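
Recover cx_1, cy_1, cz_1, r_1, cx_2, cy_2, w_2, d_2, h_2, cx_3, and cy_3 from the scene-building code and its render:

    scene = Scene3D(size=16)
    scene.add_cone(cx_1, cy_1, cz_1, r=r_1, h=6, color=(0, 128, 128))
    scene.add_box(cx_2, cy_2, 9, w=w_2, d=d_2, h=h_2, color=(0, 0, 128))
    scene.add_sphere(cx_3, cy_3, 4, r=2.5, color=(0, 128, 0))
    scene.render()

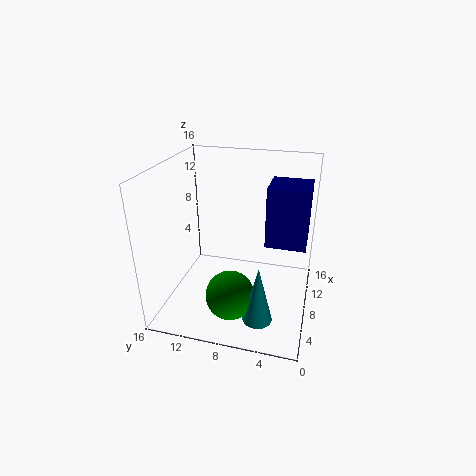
cx_1 = 2.5
cy_1 = 4.5
cz_1 = 2
r_1 = 1.5
cx_2 = 5
cy_2 = 0.5
w_2 = 4
d_2 = 4
h_2 = 6
cx_3 = 3
cy_3 = 7.5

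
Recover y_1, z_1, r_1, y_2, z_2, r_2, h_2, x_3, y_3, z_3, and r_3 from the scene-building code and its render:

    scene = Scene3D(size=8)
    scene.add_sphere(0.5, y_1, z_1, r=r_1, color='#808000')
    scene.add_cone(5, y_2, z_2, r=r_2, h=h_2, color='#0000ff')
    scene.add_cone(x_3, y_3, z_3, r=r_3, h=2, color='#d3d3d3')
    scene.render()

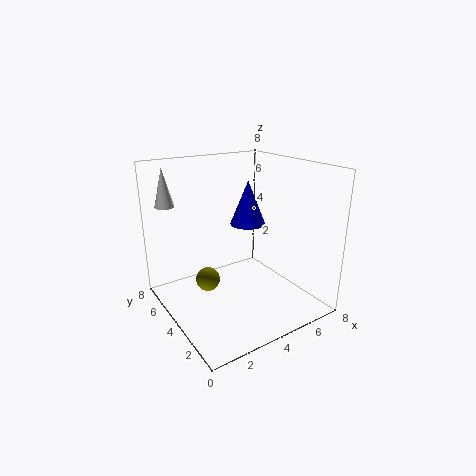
y_1 = 1, z_1 = 4, r_1 = 0.5, y_2 = 4.5, z_2 = 4.5, r_2 = 1, h_2 = 2.5, x_3 = 0.5, y_3 = 5.5, z_3 = 6, r_3 = 0.5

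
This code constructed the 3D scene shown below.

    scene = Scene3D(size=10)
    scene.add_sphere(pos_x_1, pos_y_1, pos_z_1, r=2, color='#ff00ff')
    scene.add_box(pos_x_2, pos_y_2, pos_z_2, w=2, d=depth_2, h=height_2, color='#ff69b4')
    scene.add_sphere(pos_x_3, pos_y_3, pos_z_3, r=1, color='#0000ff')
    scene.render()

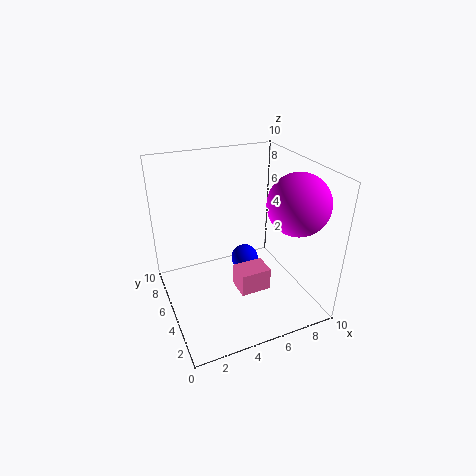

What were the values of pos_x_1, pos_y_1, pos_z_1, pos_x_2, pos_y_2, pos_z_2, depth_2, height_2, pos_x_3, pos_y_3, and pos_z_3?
pos_x_1 = 8
pos_y_1 = 2.5
pos_z_1 = 8
pos_x_2 = 4
pos_y_2 = 2
pos_z_2 = 2.5
depth_2 = 1.5
height_2 = 1.5
pos_x_3 = 6
pos_y_3 = 6
pos_z_3 = 2.5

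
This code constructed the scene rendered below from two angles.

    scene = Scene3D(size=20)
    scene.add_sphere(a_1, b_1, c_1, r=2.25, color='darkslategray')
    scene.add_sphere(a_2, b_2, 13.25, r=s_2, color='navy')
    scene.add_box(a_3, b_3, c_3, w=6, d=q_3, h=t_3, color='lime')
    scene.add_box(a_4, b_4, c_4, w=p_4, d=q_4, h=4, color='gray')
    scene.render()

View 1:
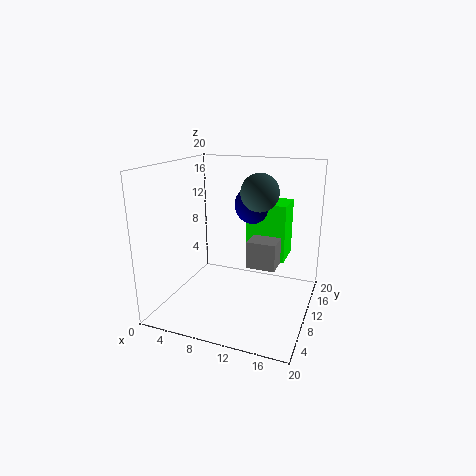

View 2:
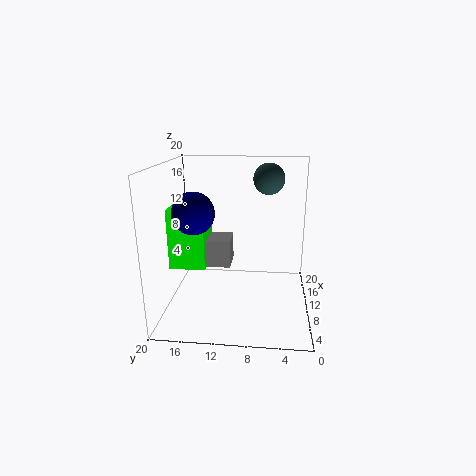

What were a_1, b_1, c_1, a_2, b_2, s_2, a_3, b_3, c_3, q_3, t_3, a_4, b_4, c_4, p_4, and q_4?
a_1 = 14.25; b_1 = 6; c_1 = 17.5; a_2 = 10.25; b_2 = 16.25; s_2 = 3; a_3 = 9.5; b_3 = 14.75; c_3 = 5; q_3 = 5.25; t_3 = 8.75; a_4 = 10.75; b_4 = 11.25; c_4 = 5; p_4 = 4.25; q_4 = 5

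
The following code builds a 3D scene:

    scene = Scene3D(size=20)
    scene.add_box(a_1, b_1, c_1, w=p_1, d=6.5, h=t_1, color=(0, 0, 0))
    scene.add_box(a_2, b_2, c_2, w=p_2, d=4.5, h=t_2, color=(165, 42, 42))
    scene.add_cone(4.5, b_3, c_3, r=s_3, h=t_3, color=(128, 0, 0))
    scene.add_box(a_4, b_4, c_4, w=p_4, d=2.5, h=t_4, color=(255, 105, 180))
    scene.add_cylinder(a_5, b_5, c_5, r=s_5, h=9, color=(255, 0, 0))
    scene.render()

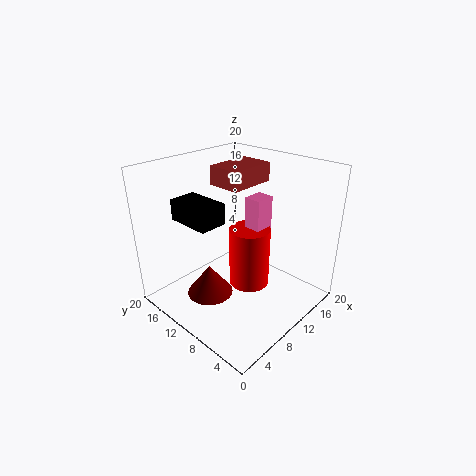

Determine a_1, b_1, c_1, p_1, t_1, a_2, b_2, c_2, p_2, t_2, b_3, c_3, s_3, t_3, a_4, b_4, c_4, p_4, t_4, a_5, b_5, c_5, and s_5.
a_1 = 5, b_1 = 11.5, c_1 = 12, p_1 = 4, t_1 = 3, a_2 = 8, b_2 = 8.5, c_2 = 17.5, p_2 = 6.5, t_2 = 2.5, b_3 = 10, c_3 = 4, s_3 = 3, t_3 = 4, a_4 = 12.5, b_4 = 8.5, c_4 = 6, p_4 = 3, t_4 = 9, a_5 = 12.5, b_5 = 10, c_5 = 1.5, s_5 = 3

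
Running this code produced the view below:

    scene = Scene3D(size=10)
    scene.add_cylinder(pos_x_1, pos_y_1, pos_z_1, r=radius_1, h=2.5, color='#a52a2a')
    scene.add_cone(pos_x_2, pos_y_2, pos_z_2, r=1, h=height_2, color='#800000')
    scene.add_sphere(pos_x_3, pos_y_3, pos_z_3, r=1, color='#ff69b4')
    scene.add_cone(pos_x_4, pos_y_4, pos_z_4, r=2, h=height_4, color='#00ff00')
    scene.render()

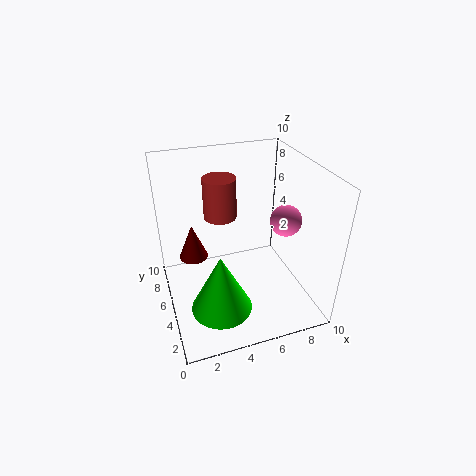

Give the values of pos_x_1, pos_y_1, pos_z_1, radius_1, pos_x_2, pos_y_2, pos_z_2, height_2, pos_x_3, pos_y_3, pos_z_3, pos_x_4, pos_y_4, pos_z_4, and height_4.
pos_x_1 = 3.5, pos_y_1 = 4, pos_z_1 = 7.5, radius_1 = 1, pos_x_2 = 2, pos_y_2 = 6, pos_z_2 = 3.5, height_2 = 2.5, pos_x_3 = 7.5, pos_y_3 = 3, pos_z_3 = 7, pos_x_4 = 3, pos_y_4 = 2.5, pos_z_4 = 1.5, height_4 = 4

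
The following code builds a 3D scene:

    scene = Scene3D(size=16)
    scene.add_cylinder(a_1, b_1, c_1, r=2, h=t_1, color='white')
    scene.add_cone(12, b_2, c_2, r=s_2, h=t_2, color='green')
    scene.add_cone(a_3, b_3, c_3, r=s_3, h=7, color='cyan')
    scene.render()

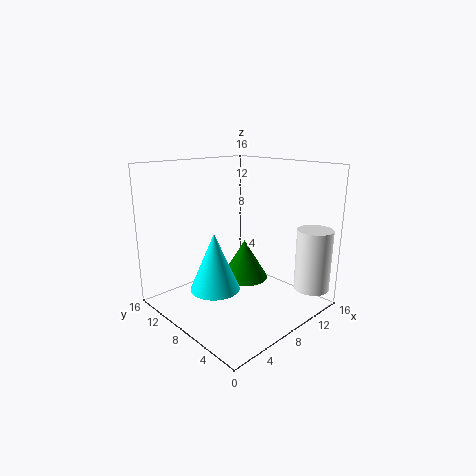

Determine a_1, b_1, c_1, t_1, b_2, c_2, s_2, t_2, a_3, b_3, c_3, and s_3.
a_1 = 14, b_1 = 2, c_1 = 2, t_1 = 7, b_2 = 11, c_2 = 1, s_2 = 3, t_2 = 5, a_3 = 7, b_3 = 11, c_3 = 1, s_3 = 3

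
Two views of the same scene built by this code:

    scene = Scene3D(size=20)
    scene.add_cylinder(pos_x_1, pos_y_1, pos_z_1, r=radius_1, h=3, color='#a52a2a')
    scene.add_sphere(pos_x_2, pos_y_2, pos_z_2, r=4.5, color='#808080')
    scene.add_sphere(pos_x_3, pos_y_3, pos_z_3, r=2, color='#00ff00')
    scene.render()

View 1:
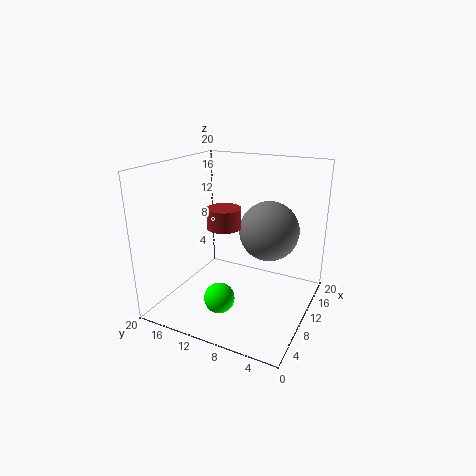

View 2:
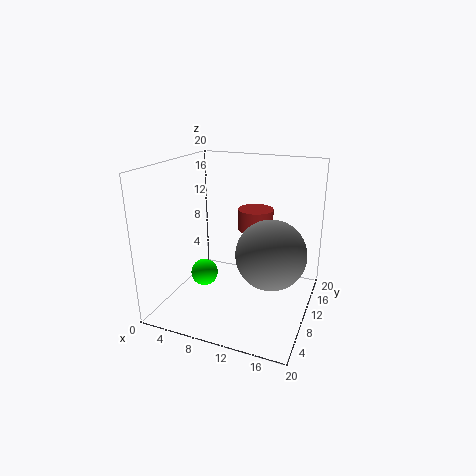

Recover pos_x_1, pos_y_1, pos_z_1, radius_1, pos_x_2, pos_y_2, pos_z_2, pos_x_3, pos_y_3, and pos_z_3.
pos_x_1 = 11.5
pos_y_1 = 13
pos_z_1 = 10.5
radius_1 = 2.5
pos_x_2 = 15.5
pos_y_2 = 7.5
pos_z_2 = 9.5
pos_x_3 = 4.5
pos_y_3 = 10
pos_z_3 = 3.5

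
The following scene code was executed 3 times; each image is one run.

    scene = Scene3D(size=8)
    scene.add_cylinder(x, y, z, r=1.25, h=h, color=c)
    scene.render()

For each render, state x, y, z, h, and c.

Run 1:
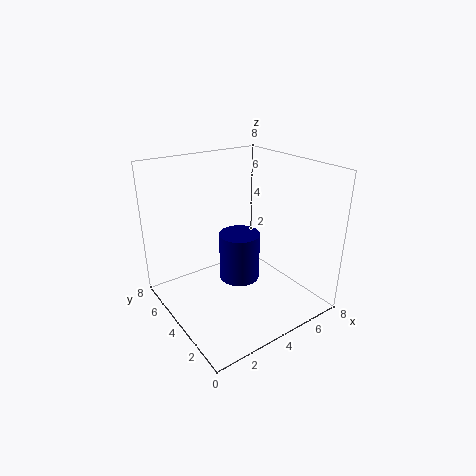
x = 5; y = 5.25; z = 0.5; h = 3; c = 'navy'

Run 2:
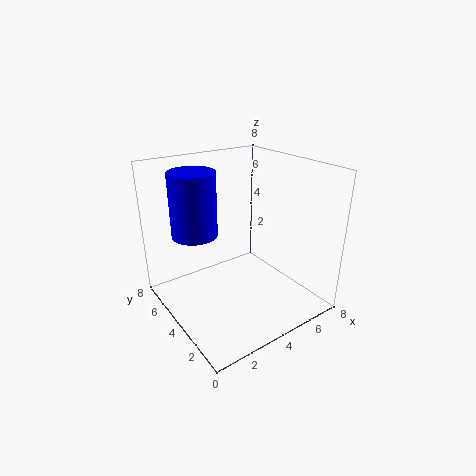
x = 2; y = 5.25; z = 4.25; h = 3.5; c = 'blue'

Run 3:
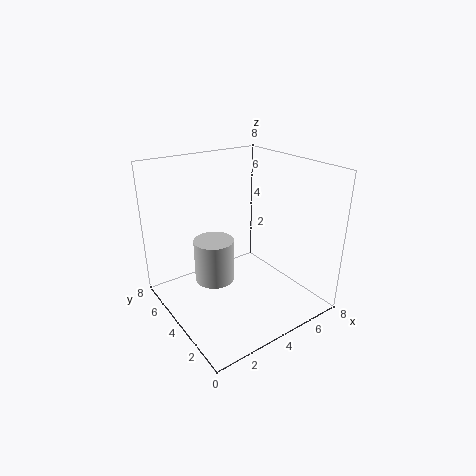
x = 3.75; y = 6.25; z = 0.25; h = 2.75; c = 'lightgray'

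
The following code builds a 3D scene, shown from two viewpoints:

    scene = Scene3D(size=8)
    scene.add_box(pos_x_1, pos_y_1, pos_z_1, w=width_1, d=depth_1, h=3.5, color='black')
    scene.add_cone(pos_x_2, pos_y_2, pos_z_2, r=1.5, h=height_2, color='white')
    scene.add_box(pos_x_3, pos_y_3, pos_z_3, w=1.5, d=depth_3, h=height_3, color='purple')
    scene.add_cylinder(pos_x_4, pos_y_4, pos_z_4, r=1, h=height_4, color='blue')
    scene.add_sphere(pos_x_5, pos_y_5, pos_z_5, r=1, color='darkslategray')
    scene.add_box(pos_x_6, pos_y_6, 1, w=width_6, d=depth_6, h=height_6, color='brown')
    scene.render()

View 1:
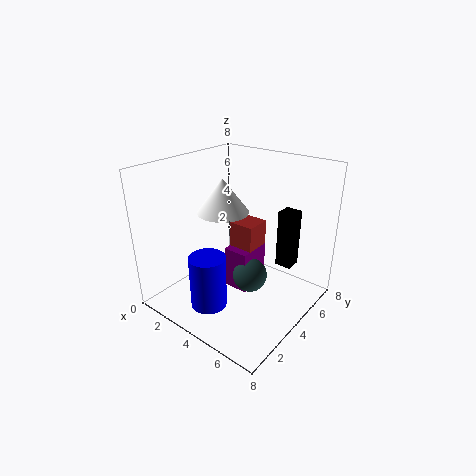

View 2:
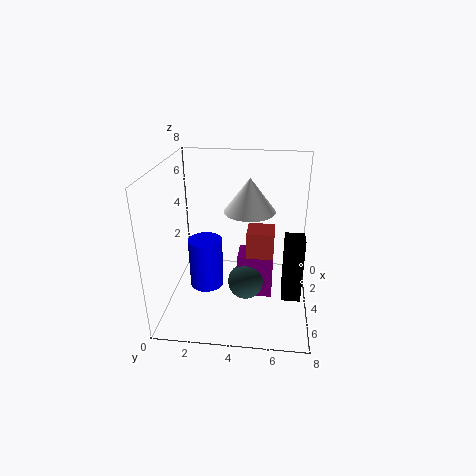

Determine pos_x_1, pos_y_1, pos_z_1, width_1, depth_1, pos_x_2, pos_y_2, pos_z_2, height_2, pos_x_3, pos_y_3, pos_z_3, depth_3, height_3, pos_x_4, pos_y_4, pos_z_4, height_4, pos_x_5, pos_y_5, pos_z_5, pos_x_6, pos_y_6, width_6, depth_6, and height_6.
pos_x_1 = 5, pos_y_1 = 6.5, pos_z_1 = 1.5, width_1 = 1, depth_1 = 1, pos_x_2 = 2.5, pos_y_2 = 4.5, pos_z_2 = 5, height_2 = 2, pos_x_3 = 3, pos_y_3 = 4, pos_z_3 = 0.5, depth_3 = 2, height_3 = 2.5, pos_x_4 = 3.5, pos_y_4 = 2, pos_z_4 = 0.5, height_4 = 3, pos_x_5 = 4.5, pos_y_5 = 4.5, pos_z_5 = 1.5, pos_x_6 = 3, pos_y_6 = 4.5, width_6 = 1.5, depth_6 = 1.5, height_6 = 3.5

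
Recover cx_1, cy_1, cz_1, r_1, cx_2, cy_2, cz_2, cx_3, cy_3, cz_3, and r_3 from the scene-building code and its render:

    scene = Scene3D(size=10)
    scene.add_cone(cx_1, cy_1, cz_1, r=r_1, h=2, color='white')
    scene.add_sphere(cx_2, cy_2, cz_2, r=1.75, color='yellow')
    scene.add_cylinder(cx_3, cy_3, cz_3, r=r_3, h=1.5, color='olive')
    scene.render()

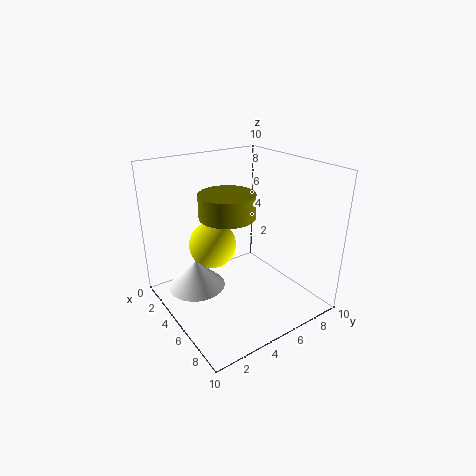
cx_1 = 3.75
cy_1 = 2.25
cz_1 = 1.5
r_1 = 2
cx_2 = 2.75
cy_2 = 4.25
cz_2 = 3.75
cx_3 = 6
cy_3 = 3.5
cz_3 = 7.25
r_3 = 1.75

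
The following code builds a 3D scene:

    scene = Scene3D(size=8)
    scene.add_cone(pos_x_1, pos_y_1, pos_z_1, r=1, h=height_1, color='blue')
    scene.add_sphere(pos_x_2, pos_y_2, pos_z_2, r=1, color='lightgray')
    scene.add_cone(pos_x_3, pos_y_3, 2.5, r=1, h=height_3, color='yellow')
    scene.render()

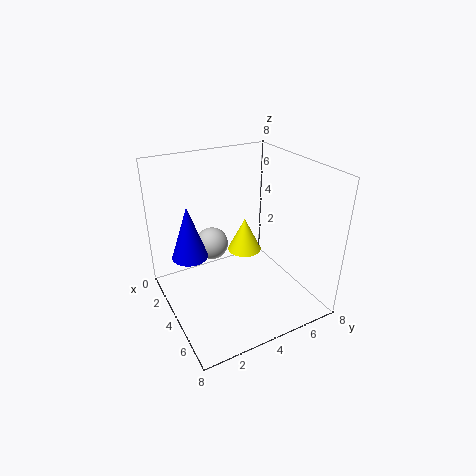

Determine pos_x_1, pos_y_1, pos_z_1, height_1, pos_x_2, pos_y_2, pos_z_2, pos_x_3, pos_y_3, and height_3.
pos_x_1 = 3, pos_y_1 = 1.5, pos_z_1 = 3, height_1 = 3, pos_x_2 = 1.5, pos_y_2 = 3.5, pos_z_2 = 2.5, pos_x_3 = 3, pos_y_3 = 5, height_3 = 2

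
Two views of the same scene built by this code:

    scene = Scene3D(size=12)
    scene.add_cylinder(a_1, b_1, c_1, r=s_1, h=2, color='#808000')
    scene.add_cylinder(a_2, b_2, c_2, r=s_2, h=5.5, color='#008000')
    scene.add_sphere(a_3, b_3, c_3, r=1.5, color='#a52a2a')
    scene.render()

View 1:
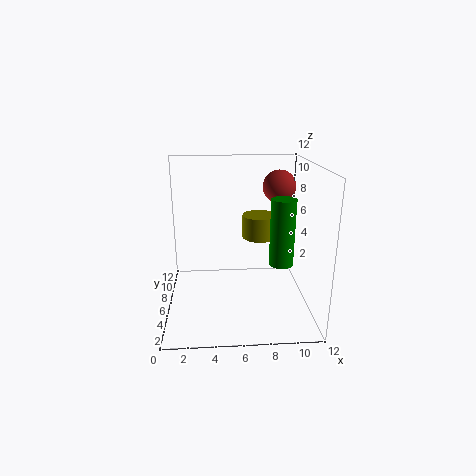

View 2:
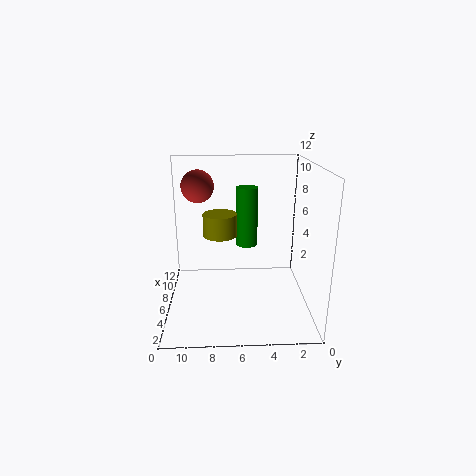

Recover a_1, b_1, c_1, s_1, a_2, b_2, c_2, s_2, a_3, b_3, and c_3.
a_1 = 8; b_1 = 7.5; c_1 = 5.5; s_1 = 1.5; a_2 = 9.5; b_2 = 5; c_2 = 4; s_2 = 1; a_3 = 10; b_3 = 9.5; c_3 = 9.5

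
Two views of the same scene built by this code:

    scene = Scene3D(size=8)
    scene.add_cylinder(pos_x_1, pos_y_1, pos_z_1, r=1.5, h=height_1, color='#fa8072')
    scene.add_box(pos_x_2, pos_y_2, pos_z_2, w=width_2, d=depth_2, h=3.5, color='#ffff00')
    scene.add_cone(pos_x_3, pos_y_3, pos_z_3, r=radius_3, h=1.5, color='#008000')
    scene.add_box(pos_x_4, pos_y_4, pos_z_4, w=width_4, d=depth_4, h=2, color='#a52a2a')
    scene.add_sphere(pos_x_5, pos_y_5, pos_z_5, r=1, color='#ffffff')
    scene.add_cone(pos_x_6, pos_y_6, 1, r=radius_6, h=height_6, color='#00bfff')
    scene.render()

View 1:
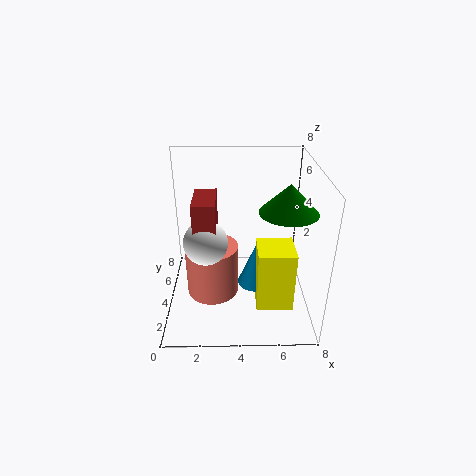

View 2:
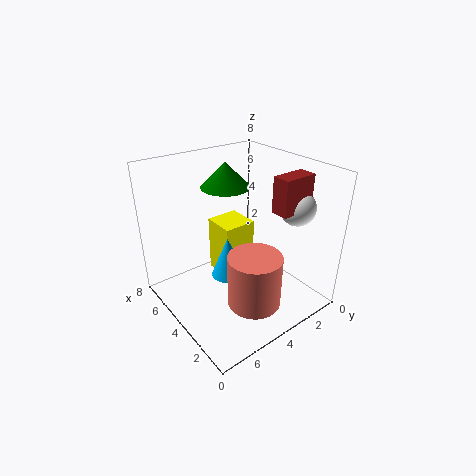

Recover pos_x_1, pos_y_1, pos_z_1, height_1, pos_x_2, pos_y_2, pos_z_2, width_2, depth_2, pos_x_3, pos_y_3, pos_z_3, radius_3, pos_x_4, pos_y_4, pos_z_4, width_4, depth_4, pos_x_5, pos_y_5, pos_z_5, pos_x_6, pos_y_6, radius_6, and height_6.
pos_x_1 = 2.5
pos_y_1 = 4
pos_z_1 = 0.5
height_1 = 3
pos_x_2 = 5
pos_y_2 = 2
pos_z_2 = 0.5
width_2 = 2
depth_2 = 2
pos_x_3 = 6.5
pos_y_3 = 3
pos_z_3 = 6
radius_3 = 1.5
pos_x_4 = 2
pos_y_4 = 0.5
pos_z_4 = 5.5
width_4 = 1
depth_4 = 2
pos_x_5 = 2.5
pos_y_5 = 1
pos_z_5 = 5.5
pos_x_6 = 5
pos_y_6 = 4
radius_6 = 1
height_6 = 2.5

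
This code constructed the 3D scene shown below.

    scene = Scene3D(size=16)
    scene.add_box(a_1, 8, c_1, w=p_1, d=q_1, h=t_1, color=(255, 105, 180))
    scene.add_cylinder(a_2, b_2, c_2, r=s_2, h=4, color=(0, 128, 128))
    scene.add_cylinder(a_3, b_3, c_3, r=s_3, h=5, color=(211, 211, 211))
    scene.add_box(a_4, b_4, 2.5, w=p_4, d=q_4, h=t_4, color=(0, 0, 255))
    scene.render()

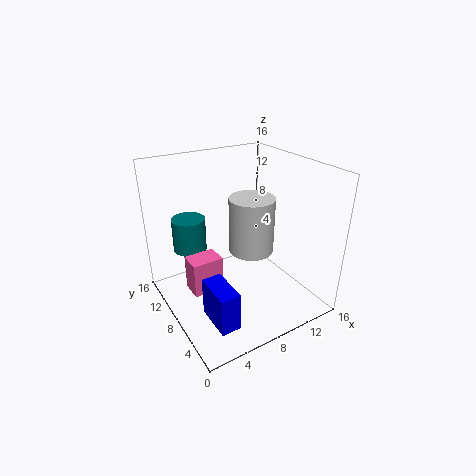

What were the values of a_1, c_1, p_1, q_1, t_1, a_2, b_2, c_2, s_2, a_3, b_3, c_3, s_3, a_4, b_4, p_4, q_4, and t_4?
a_1 = 2.5; c_1 = 2; p_1 = 3.5; q_1 = 2.5; t_1 = 4; a_2 = 4.5; b_2 = 13.5; c_2 = 5; s_2 = 2; a_3 = 6; b_3 = 2.5; c_3 = 10; s_3 = 2; a_4 = 2; b_4 = 1; p_4 = 2; q_4 = 4; t_4 = 4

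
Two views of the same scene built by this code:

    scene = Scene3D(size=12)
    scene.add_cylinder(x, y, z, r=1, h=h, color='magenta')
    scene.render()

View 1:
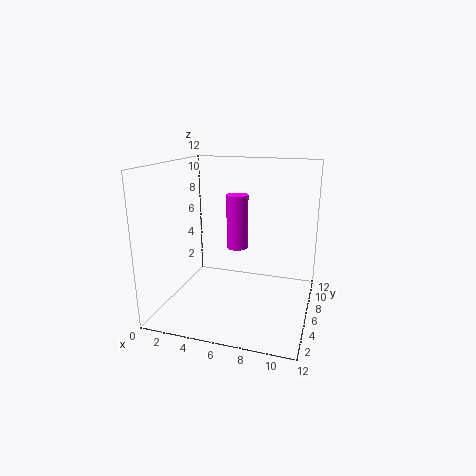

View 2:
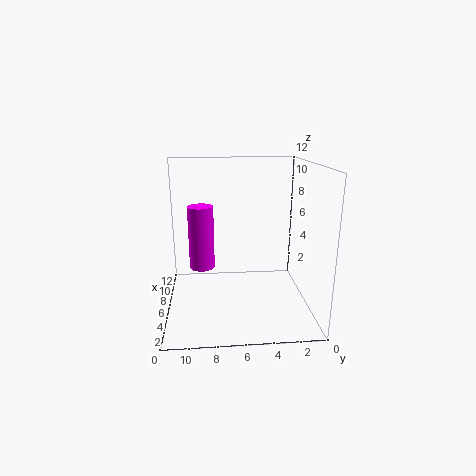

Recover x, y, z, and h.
x = 5; y = 9; z = 4; h = 5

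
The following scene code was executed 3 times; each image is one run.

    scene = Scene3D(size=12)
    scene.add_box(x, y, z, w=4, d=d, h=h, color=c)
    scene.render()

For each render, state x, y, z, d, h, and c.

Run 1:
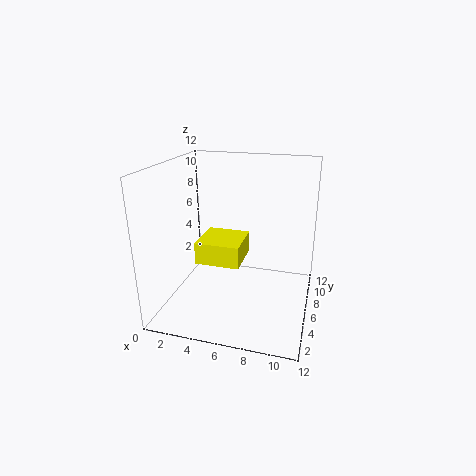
x = 2; y = 6; z = 3; d = 4; h = 2; c = 'yellow'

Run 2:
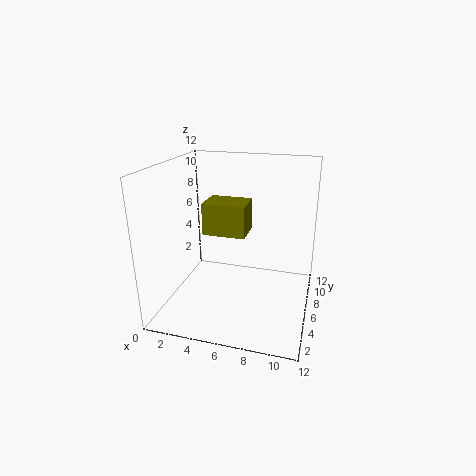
x = 2; y = 8; z = 5; d = 3; h = 3; c = 'olive'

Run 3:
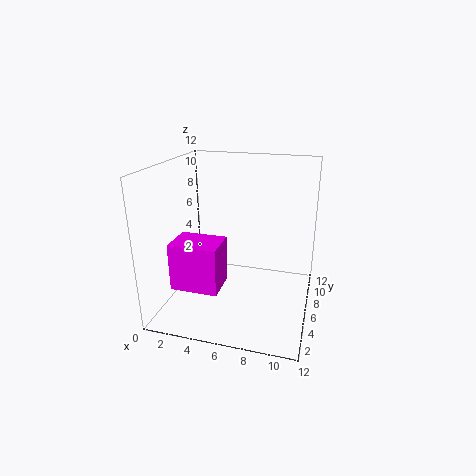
x = 1; y = 3; z = 2; d = 3; h = 4; c = 'magenta'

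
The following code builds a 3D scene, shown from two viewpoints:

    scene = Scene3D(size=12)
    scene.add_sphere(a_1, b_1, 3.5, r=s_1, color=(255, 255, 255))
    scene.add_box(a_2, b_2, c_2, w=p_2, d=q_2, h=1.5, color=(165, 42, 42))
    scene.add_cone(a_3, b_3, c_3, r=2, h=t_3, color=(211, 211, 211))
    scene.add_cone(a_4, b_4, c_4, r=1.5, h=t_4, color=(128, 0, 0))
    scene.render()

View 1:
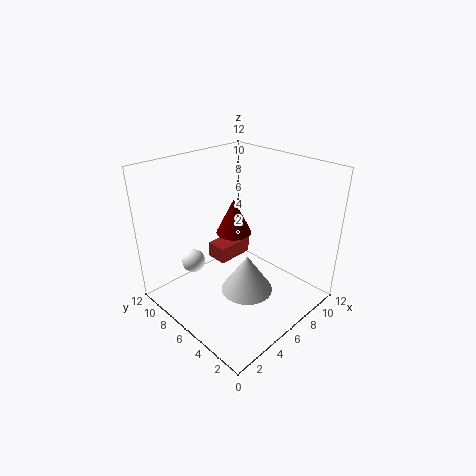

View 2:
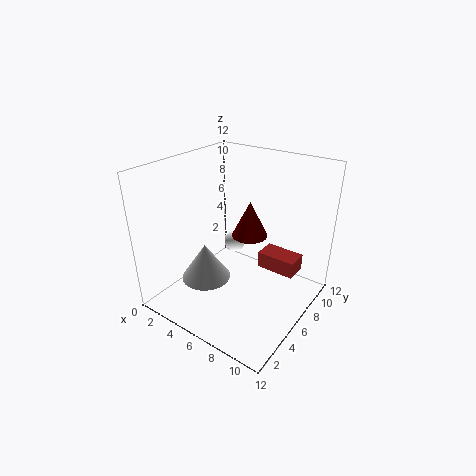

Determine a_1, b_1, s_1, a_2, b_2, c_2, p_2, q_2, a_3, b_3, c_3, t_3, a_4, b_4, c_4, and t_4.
a_1 = 3.5, b_1 = 9, s_1 = 1, a_2 = 6.5, b_2 = 8.5, c_2 = 2, p_2 = 3.5, q_2 = 2, a_3 = 4.5, b_3 = 3.5, c_3 = 3, t_3 = 3, a_4 = 6.5, b_4 = 7, c_4 = 6, t_4 = 3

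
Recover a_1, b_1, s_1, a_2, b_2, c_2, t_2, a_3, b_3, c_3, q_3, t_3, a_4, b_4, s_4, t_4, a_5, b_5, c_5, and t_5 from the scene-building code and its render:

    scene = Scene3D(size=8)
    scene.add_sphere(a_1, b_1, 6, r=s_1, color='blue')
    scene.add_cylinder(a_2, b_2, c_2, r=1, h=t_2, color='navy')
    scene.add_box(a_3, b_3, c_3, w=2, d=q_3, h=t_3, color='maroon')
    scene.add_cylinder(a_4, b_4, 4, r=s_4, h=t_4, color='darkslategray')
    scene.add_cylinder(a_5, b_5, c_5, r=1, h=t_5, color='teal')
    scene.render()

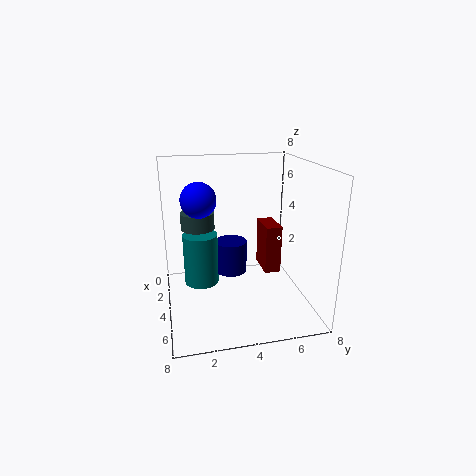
a_1 = 3
b_1 = 2
s_1 = 1
a_2 = 2
b_2 = 4
c_2 = 1
t_2 = 2
a_3 = 1
b_3 = 6
c_3 = 1
q_3 = 1
t_3 = 3
a_4 = 2
b_4 = 2
s_4 = 1
t_4 = 1
a_5 = 3
b_5 = 2
c_5 = 1
t_5 = 3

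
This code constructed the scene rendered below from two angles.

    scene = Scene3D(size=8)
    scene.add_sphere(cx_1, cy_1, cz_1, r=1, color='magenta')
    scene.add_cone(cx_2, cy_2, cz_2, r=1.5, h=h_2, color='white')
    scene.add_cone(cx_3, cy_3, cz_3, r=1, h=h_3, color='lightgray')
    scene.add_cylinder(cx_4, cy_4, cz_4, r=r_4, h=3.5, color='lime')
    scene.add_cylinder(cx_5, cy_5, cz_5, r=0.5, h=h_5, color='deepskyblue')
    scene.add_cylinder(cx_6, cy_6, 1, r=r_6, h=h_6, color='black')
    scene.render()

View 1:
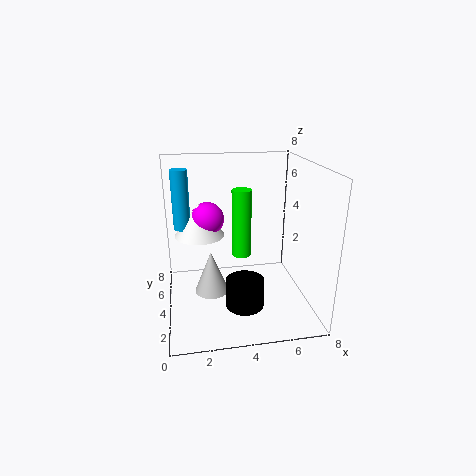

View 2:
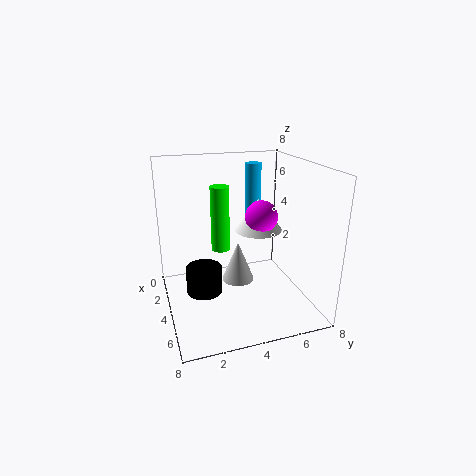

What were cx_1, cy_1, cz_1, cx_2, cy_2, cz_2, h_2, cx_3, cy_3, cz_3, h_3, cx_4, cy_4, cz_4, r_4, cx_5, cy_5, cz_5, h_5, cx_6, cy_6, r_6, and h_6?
cx_1 = 2.5, cy_1 = 6, cz_1 = 4.5, cx_2 = 2, cy_2 = 6, cz_2 = 3.5, h_2 = 2, cx_3 = 2.5, cy_3 = 4.5, cz_3 = 0.5, h_3 = 2.5, cx_4 = 4, cy_4 = 3, cz_4 = 3.5, r_4 = 0.5, cx_5 = 1, cy_5 = 6, cz_5 = 4, h_5 = 3.5, cx_6 = 4, cy_6 = 2, r_6 = 1, h_6 = 1.5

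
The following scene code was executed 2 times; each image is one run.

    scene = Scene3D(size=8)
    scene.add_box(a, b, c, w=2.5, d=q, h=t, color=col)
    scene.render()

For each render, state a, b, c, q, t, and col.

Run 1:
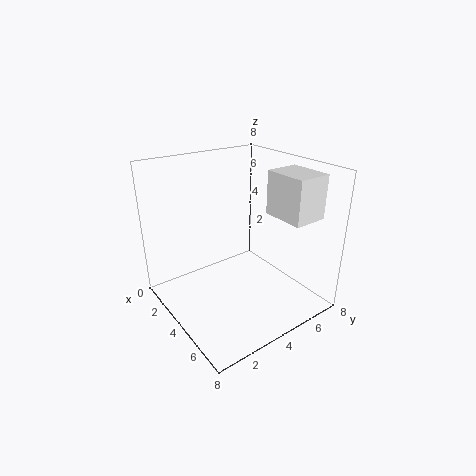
a = 4, b = 6, c = 5, q = 2, t = 2.5, col = 'white'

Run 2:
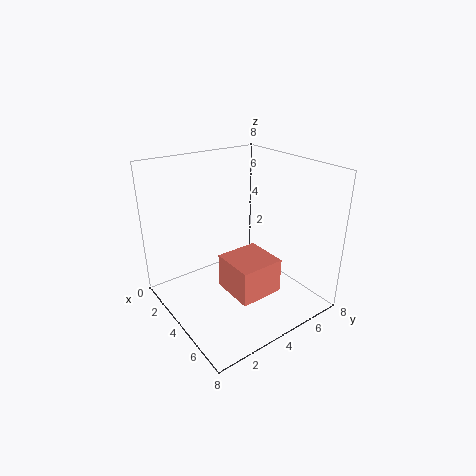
a = 3.5, b = 3, c = 1, q = 2.5, t = 2, col = 'salmon'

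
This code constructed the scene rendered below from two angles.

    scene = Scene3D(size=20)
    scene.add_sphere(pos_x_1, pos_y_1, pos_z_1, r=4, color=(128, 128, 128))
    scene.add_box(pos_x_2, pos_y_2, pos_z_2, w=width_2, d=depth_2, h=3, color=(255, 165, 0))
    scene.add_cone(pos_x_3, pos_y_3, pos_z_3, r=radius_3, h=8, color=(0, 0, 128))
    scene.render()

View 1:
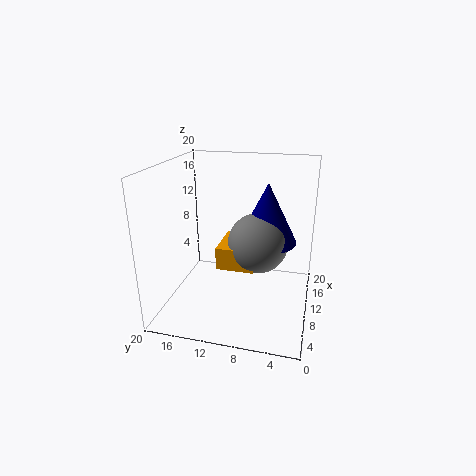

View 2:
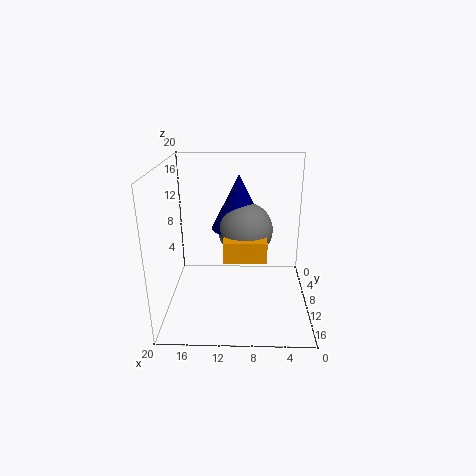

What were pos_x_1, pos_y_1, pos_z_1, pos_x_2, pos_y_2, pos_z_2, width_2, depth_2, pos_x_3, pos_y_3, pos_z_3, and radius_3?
pos_x_1 = 9; pos_y_1 = 7; pos_z_1 = 10; pos_x_2 = 6; pos_y_2 = 7; pos_z_2 = 7; width_2 = 6; depth_2 = 5; pos_x_3 = 10; pos_y_3 = 6; pos_z_3 = 10; radius_3 = 4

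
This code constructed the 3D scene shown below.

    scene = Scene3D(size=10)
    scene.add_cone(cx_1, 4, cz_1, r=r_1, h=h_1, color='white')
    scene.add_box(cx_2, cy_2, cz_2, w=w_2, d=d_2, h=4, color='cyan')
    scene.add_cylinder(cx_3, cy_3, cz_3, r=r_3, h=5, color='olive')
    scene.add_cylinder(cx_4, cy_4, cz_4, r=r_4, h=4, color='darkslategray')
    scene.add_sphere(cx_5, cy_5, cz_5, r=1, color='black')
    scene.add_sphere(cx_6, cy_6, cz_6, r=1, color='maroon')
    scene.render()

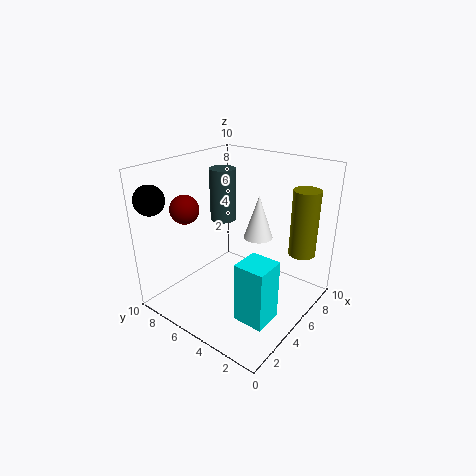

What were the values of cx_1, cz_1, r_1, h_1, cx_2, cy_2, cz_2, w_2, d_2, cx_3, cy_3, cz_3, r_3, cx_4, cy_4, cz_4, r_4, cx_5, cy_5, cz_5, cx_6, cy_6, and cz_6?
cx_1 = 6; cz_1 = 5; r_1 = 1; h_1 = 3; cx_2 = 2; cy_2 = 1; cz_2 = 1; w_2 = 2; d_2 = 2; cx_3 = 9; cy_3 = 2; cz_3 = 3; r_3 = 1; cx_4 = 7; cy_4 = 8; cz_4 = 5; r_4 = 1; cx_5 = 1; cy_5 = 9; cz_5 = 8; cx_6 = 3; cy_6 = 8; cz_6 = 7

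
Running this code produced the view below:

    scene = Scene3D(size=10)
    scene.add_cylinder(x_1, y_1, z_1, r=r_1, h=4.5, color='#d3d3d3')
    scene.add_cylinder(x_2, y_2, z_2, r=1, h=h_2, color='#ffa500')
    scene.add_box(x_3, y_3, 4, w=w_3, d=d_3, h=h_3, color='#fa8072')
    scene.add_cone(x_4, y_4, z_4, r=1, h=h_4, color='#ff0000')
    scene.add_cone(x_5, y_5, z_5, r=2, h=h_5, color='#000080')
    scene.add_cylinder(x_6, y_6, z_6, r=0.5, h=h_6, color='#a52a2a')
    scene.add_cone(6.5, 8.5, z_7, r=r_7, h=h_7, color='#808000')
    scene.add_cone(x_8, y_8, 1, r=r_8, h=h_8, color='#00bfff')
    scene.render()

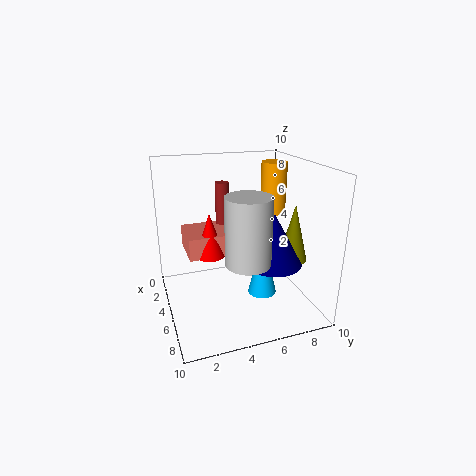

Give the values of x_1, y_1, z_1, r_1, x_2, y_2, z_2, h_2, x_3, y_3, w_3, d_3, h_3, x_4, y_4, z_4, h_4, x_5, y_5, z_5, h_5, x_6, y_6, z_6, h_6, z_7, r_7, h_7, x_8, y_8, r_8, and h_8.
x_1 = 7, y_1 = 5, z_1 = 4, r_1 = 1.5, x_2 = 2, y_2 = 9, z_2 = 5.5, h_2 = 4, x_3 = 2.5, y_3 = 1.5, w_3 = 3, d_3 = 3, h_3 = 1.5, x_4 = 5, y_4 = 3, z_4 = 4, h_4 = 3, x_5 = 6.5, y_5 = 7, z_5 = 3.5, h_5 = 3.5, x_6 = 3, y_6 = 4.5, z_6 = 4.5, h_6 = 4, z_7 = 3.5, r_7 = 1, h_7 = 4, x_8 = 6, y_8 = 6.5, r_8 = 1, h_8 = 4.5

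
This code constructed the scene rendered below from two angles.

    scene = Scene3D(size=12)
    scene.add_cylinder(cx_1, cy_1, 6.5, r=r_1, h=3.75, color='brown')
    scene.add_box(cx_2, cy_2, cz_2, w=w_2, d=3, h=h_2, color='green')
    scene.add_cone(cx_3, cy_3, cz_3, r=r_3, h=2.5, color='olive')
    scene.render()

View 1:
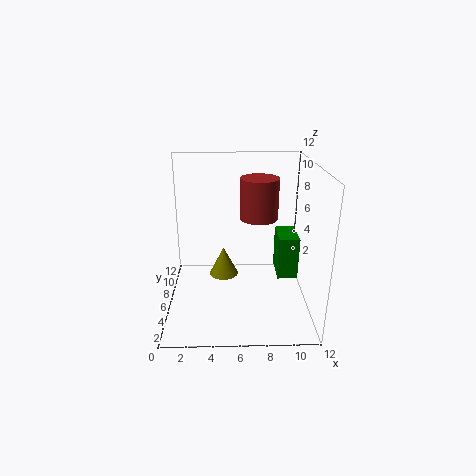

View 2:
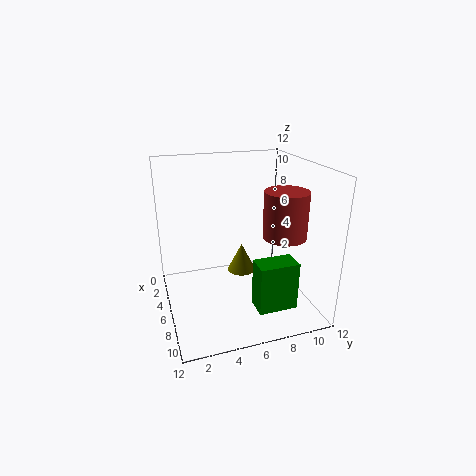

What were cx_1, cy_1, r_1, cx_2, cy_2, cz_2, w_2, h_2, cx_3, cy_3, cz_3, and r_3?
cx_1 = 8; cy_1 = 9.25; r_1 = 1.75; cx_2 = 9.5; cy_2 = 6; cz_2 = 2; w_2 = 1.75; h_2 = 3.75; cx_3 = 4.75; cy_3 = 6.75; cz_3 = 2.25; r_3 = 1.25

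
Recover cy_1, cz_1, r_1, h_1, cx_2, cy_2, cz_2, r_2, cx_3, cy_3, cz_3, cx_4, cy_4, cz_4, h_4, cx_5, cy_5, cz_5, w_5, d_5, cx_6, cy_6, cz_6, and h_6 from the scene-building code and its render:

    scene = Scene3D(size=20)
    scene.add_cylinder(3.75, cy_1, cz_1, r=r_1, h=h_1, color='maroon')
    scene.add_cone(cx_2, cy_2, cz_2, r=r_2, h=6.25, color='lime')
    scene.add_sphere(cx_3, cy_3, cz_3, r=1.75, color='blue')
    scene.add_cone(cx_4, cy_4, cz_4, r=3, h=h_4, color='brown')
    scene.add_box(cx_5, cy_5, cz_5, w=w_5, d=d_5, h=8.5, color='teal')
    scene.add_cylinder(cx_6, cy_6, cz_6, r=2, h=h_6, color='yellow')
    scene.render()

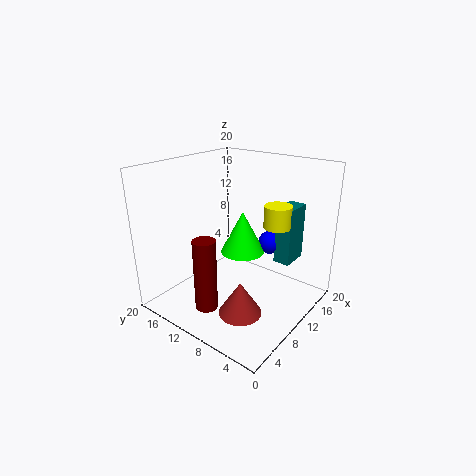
cy_1 = 10.5; cz_1 = 2; r_1 = 1.5; h_1 = 9.75; cx_2 = 12.75; cy_2 = 11.25; cz_2 = 6.5; r_2 = 3.25; cx_3 = 16; cy_3 = 8.5; cz_3 = 7.5; cx_4 = 7.25; cy_4 = 7.5; cz_4 = 0.25; h_4 = 4.75; cx_5 = 15.25; cy_5 = 4.75; cz_5 = 5; w_5 = 4.25; d_5 = 2.5; cx_6 = 15; cy_6 = 6.75; cz_6 = 10.75; h_6 = 3.25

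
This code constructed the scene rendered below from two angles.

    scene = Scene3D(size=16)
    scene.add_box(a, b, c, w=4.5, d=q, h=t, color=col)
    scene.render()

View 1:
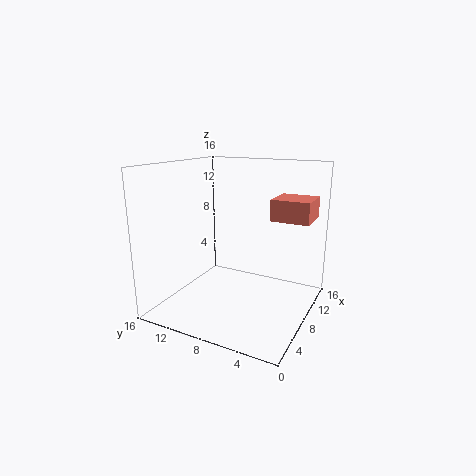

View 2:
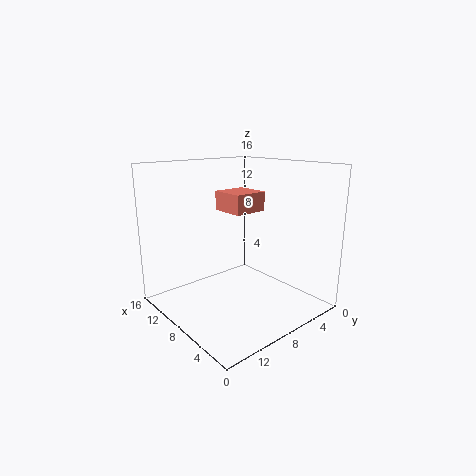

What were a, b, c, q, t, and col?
a = 11, b = 1, c = 9.5, q = 4.5, t = 2.5, col = 'salmon'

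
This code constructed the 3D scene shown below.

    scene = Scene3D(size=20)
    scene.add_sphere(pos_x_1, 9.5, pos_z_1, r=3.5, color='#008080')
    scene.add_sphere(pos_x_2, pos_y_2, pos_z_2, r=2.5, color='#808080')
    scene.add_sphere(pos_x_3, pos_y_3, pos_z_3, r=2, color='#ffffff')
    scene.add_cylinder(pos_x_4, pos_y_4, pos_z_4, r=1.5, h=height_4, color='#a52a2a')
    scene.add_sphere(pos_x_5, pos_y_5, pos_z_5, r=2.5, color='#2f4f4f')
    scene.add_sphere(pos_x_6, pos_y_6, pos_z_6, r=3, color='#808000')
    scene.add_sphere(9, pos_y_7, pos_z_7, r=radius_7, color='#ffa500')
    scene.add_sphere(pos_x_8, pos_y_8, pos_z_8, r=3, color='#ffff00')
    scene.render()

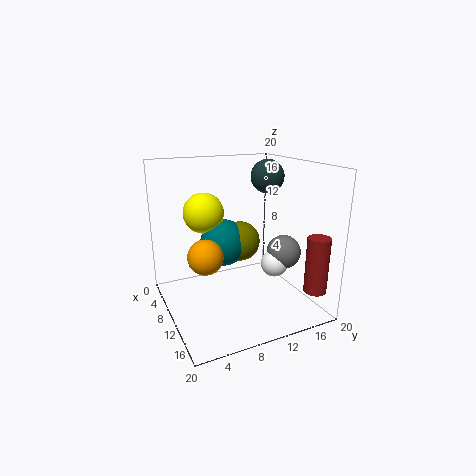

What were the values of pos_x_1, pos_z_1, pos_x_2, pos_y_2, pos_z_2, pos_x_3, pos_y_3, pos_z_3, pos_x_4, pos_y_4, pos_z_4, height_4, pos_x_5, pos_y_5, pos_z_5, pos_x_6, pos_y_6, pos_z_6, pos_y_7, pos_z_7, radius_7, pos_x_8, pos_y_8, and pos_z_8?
pos_x_1 = 6, pos_z_1 = 8, pos_x_2 = 11, pos_y_2 = 17, pos_z_2 = 7, pos_x_3 = 11, pos_y_3 = 15.5, pos_z_3 = 5.5, pos_x_4 = 18, pos_y_4 = 17.5, pos_z_4 = 4, height_4 = 7.5, pos_x_5 = 6.5, pos_y_5 = 16.5, pos_z_5 = 17.5, pos_x_6 = 6.5, pos_y_6 = 12, pos_z_6 = 8, pos_y_7 = 5.5, pos_z_7 = 7.5, radius_7 = 2.5, pos_x_8 = 4.5, pos_y_8 = 7, pos_z_8 = 12.5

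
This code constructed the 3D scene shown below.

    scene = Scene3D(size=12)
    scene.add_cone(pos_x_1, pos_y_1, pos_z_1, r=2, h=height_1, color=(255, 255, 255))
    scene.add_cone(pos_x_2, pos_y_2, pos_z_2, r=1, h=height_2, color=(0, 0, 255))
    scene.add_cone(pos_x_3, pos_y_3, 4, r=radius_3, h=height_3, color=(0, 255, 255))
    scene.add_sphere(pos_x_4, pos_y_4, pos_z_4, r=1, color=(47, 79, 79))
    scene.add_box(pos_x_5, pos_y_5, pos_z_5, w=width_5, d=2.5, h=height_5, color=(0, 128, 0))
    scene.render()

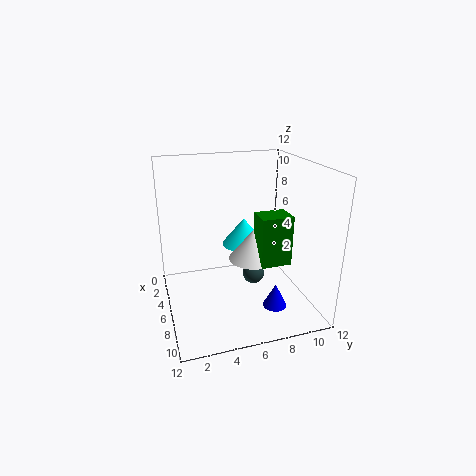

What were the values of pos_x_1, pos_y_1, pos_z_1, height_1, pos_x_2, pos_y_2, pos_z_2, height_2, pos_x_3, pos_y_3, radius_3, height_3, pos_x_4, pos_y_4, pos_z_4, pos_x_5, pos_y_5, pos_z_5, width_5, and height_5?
pos_x_1 = 7
pos_y_1 = 7
pos_z_1 = 4.5
height_1 = 2.5
pos_x_2 = 8.5
pos_y_2 = 8.5
pos_z_2 = 0.5
height_2 = 2
pos_x_3 = 3
pos_y_3 = 7.5
radius_3 = 2
height_3 = 2.5
pos_x_4 = 4.5
pos_y_4 = 8
pos_z_4 = 1.5
pos_x_5 = 7
pos_y_5 = 7
pos_z_5 = 4.5
width_5 = 2
height_5 = 4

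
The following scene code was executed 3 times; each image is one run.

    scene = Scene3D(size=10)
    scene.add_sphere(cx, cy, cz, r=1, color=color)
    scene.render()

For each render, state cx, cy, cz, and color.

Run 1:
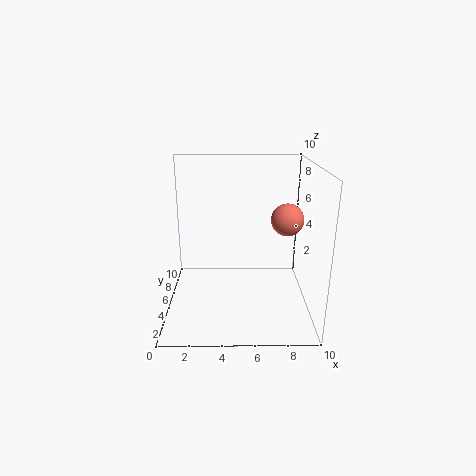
cx = 8
cy = 3
cz = 7
color = 'salmon'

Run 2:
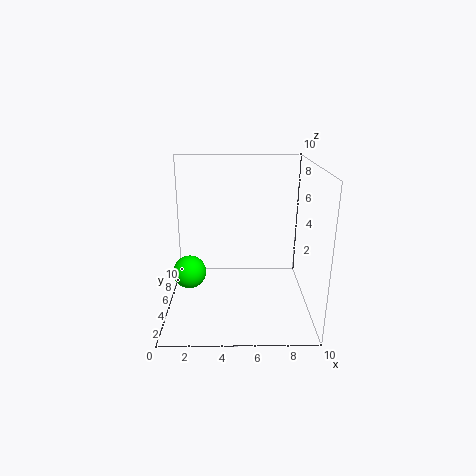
cx = 2
cy = 2
cz = 4
color = 'lime'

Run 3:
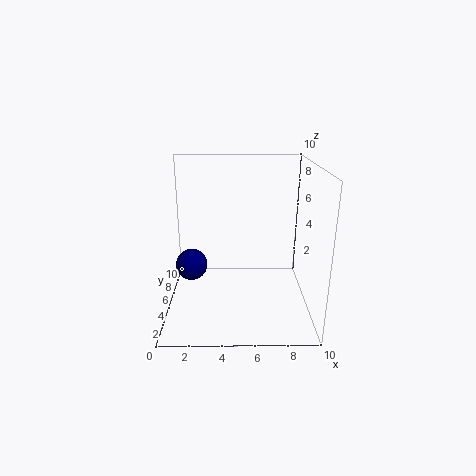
cx = 2
cy = 3
cz = 4
color = 'navy'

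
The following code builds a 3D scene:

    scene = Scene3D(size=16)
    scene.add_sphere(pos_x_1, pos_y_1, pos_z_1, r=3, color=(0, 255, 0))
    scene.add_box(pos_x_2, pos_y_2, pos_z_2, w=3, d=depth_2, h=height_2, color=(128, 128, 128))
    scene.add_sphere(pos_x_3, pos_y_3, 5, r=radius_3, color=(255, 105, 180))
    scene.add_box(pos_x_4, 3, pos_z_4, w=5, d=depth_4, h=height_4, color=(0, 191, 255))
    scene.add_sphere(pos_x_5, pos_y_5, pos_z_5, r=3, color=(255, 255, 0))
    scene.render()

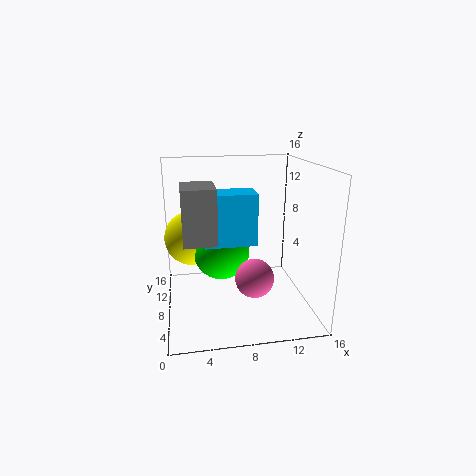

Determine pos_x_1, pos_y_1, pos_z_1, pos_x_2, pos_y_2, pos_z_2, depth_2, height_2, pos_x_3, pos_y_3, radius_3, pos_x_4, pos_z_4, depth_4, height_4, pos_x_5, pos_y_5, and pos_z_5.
pos_x_1 = 6, pos_y_1 = 7, pos_z_1 = 7, pos_x_2 = 2, pos_y_2 = 1, pos_z_2 = 10, depth_2 = 4, height_2 = 5, pos_x_3 = 9, pos_y_3 = 4, radius_3 = 2, pos_x_4 = 4, pos_z_4 = 9, depth_4 = 3, height_4 = 5, pos_x_5 = 3, pos_y_5 = 9, pos_z_5 = 8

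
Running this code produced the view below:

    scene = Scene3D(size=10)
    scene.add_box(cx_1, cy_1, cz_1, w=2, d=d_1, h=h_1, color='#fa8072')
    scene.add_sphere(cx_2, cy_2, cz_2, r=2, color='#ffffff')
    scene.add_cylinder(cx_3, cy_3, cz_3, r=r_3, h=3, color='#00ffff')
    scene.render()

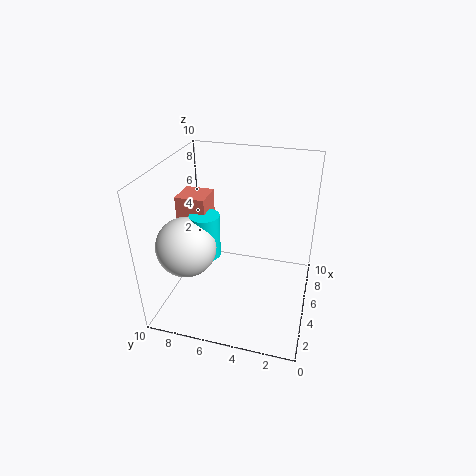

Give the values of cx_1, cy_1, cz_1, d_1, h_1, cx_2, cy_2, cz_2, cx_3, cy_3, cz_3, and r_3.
cx_1 = 4; cy_1 = 7; cz_1 = 5; d_1 = 2; h_1 = 3; cx_2 = 3; cy_2 = 8; cz_2 = 5; cx_3 = 4; cy_3 = 7; cz_3 = 4; r_3 = 1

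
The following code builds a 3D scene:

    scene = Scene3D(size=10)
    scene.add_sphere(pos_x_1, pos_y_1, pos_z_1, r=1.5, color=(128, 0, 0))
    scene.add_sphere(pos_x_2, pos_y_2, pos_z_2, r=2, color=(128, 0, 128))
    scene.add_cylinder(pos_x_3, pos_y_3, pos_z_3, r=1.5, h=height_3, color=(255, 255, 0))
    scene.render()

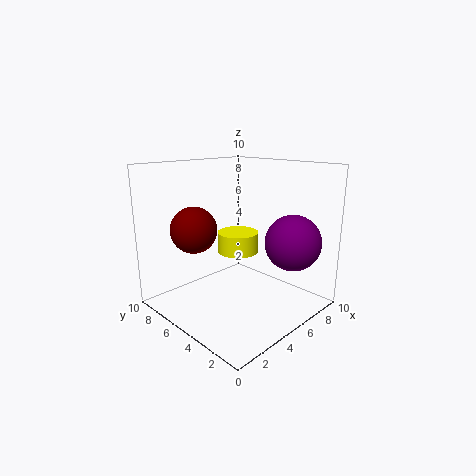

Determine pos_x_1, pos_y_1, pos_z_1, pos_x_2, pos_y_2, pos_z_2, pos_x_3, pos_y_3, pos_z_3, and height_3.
pos_x_1 = 2
pos_y_1 = 6
pos_z_1 = 6
pos_x_2 = 8
pos_y_2 = 2.5
pos_z_2 = 4.5
pos_x_3 = 6
pos_y_3 = 6
pos_z_3 = 3.5
height_3 = 1.5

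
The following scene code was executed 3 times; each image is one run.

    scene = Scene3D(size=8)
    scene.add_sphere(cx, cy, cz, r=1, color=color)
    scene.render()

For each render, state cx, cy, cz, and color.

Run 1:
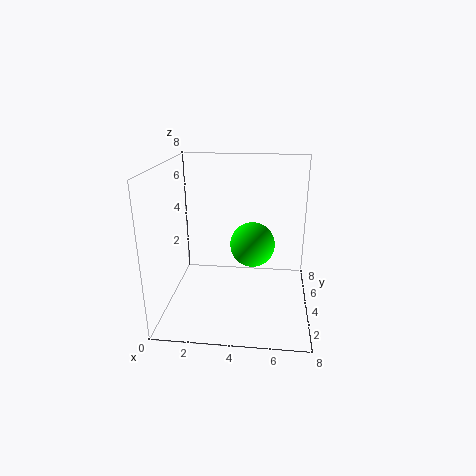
cx = 5, cy = 1, cz = 5, color = 'lime'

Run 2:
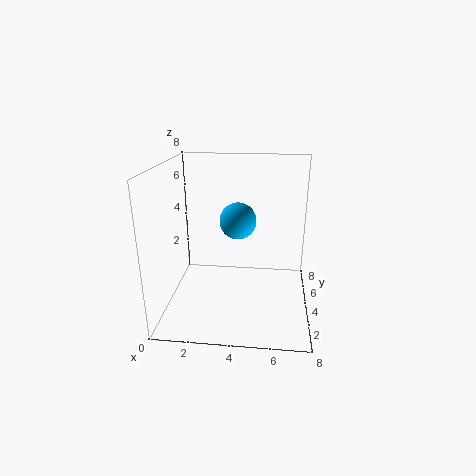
cx = 4, cy = 4, cz = 5, color = 'deepskyblue'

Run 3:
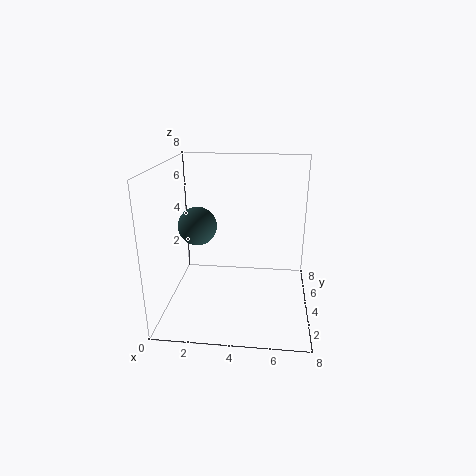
cx = 2, cy = 3, cz = 5, color = 'darkslategray'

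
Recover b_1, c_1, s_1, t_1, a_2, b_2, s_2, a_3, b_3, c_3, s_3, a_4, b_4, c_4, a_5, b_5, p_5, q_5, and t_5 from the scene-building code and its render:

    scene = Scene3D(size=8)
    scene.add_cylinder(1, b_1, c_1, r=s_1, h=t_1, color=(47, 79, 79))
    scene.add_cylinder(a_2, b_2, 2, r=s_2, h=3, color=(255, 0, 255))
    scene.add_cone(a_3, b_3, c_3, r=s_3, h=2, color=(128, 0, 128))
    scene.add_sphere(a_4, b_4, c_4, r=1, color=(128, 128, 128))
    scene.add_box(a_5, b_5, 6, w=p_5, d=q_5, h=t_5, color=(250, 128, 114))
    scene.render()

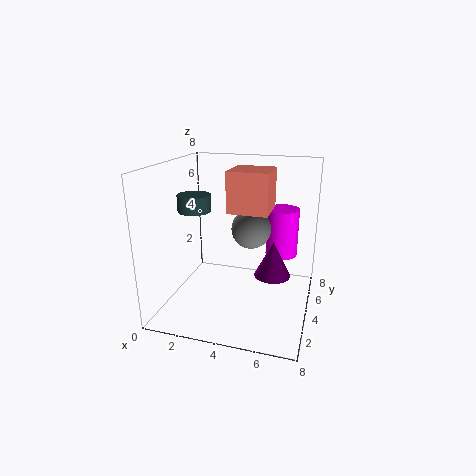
b_1 = 5
c_1 = 5
s_1 = 1
t_1 = 1
a_2 = 6
b_2 = 7
s_2 = 1
a_3 = 6
b_3 = 4
c_3 = 2
s_3 = 1
a_4 = 5
b_4 = 3
c_4 = 5
a_5 = 4
b_5 = 2
p_5 = 2
q_5 = 2
t_5 = 2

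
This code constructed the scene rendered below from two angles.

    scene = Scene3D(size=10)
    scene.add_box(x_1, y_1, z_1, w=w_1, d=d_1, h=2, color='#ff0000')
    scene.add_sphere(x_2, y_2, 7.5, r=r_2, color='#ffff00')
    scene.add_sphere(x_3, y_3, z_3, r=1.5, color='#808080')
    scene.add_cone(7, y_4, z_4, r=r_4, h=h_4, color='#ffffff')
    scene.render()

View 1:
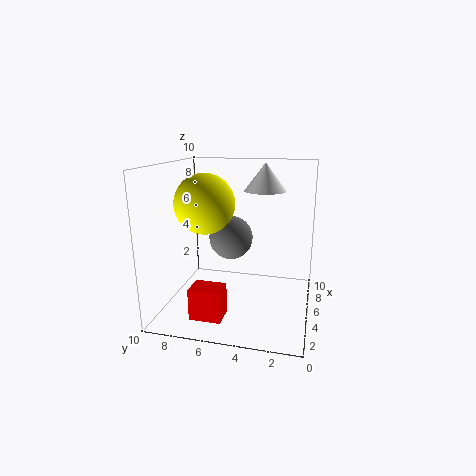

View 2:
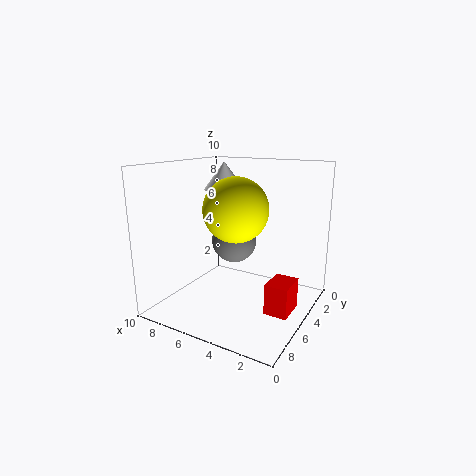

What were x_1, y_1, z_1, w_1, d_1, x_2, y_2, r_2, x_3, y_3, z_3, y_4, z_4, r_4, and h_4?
x_1 = 0.5, y_1 = 5, z_1 = 1, w_1 = 1.5, d_1 = 2, x_2 = 4, y_2 = 7, r_2 = 2, x_3 = 5, y_3 = 5.5, z_3 = 5, y_4 = 3.5, z_4 = 8, r_4 = 1.5, h_4 = 2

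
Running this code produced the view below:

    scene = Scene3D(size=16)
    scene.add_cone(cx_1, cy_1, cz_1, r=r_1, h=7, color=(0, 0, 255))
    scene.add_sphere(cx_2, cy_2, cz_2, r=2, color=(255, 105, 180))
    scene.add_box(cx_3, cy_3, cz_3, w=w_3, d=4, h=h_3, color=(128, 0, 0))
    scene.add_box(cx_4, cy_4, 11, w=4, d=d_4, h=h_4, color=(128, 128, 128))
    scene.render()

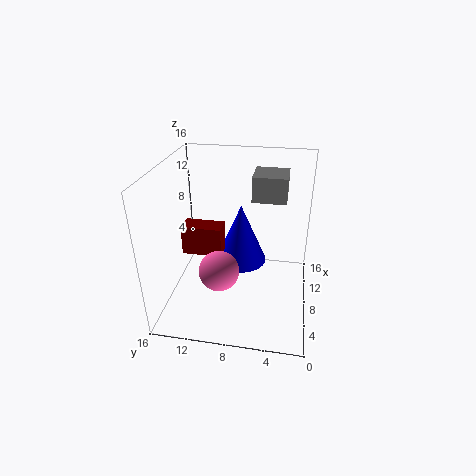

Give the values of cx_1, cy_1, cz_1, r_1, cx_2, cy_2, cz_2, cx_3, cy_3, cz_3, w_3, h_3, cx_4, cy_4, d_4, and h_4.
cx_1 = 10, cy_1 = 8, cz_1 = 4, r_1 = 3, cx_2 = 3, cy_2 = 9, cz_2 = 7, cx_3 = 4, cy_3 = 9, cz_3 = 8, w_3 = 2, h_3 = 3, cx_4 = 11, cy_4 = 3, d_4 = 4, h_4 = 3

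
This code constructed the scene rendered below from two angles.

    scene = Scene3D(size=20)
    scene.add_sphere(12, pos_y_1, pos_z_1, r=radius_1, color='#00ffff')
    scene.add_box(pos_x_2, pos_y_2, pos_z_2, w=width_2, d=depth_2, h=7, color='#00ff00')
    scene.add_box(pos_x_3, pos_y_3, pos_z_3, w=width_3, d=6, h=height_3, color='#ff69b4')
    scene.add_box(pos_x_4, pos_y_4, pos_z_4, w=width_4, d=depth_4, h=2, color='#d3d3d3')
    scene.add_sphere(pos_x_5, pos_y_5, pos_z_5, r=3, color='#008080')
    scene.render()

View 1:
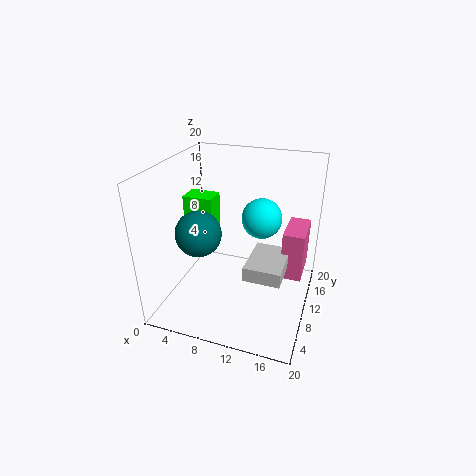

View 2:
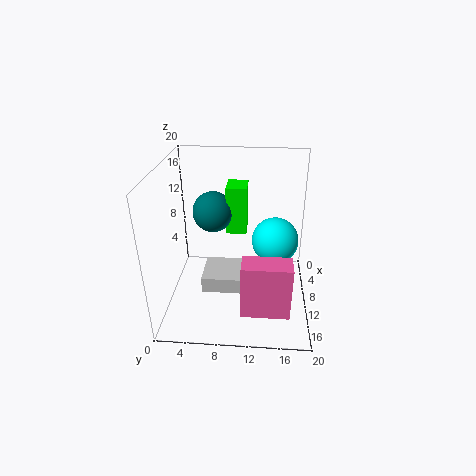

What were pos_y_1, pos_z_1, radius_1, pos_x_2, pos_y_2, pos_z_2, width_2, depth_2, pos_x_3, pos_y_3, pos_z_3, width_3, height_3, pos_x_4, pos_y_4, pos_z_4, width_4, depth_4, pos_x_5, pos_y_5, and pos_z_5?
pos_y_1 = 15
pos_z_1 = 11
radius_1 = 3
pos_x_2 = 3
pos_y_2 = 8
pos_z_2 = 9
width_2 = 4
depth_2 = 3
pos_x_3 = 16
pos_y_3 = 11
pos_z_3 = 4
width_3 = 3
height_3 = 7
pos_x_4 = 12
pos_y_4 = 6
pos_z_4 = 6
width_4 = 5
depth_4 = 7
pos_x_5 = 6
pos_y_5 = 6
pos_z_5 = 12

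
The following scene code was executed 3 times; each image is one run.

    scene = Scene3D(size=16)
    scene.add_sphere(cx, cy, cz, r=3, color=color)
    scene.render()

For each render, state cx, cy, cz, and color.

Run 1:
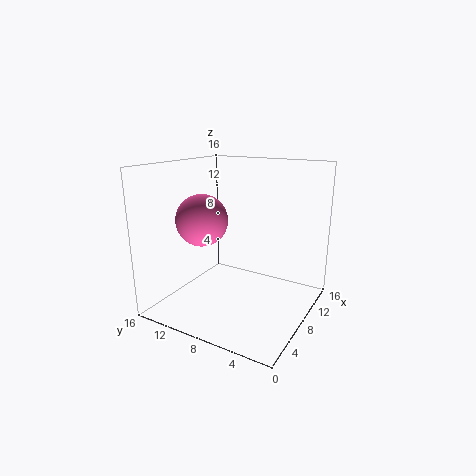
cx = 7.5
cy = 12.5
cz = 9.5
color = 'hotpink'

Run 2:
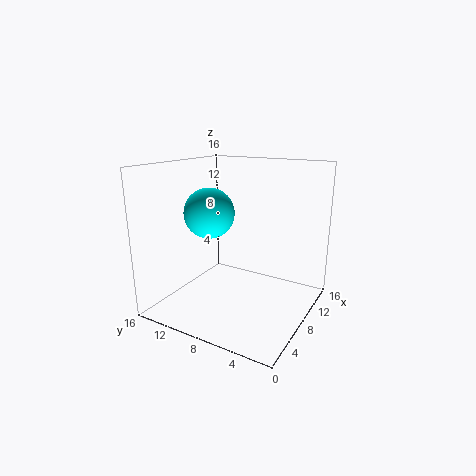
cx = 9
cy = 12.5
cz = 10
color = 'cyan'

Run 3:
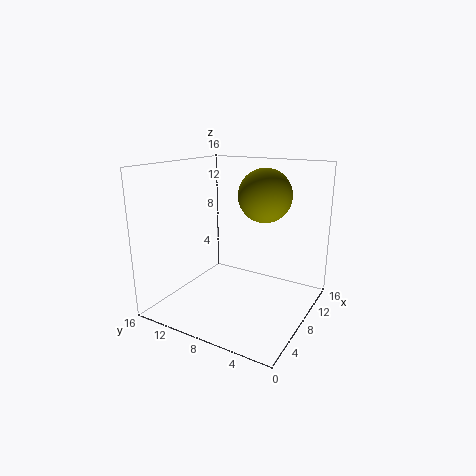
cx = 10.5
cy = 6
cz = 12.5
color = 'olive'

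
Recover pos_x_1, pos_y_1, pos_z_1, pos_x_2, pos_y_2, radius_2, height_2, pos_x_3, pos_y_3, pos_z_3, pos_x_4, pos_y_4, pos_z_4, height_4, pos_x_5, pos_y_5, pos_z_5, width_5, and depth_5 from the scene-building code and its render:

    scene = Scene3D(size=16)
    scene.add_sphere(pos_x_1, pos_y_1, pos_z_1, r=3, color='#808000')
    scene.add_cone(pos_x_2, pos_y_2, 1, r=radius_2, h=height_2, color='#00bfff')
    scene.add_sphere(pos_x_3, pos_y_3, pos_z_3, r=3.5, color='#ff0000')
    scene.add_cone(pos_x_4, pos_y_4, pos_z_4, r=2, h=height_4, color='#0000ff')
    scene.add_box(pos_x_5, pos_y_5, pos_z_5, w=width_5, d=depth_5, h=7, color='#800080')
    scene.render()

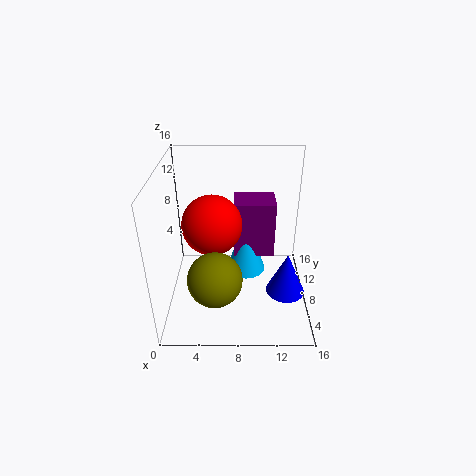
pos_x_1 = 5.5, pos_y_1 = 5, pos_z_1 = 4.5, pos_x_2 = 9, pos_y_2 = 12, radius_2 = 2.5, height_2 = 7, pos_x_3 = 5, pos_y_3 = 10, pos_z_3 = 8.5, pos_x_4 = 13, pos_y_4 = 4, pos_z_4 = 4, height_4 = 4.5, pos_x_5 = 7.5, pos_y_5 = 11, pos_z_5 = 3.5, width_5 = 5, depth_5 = 4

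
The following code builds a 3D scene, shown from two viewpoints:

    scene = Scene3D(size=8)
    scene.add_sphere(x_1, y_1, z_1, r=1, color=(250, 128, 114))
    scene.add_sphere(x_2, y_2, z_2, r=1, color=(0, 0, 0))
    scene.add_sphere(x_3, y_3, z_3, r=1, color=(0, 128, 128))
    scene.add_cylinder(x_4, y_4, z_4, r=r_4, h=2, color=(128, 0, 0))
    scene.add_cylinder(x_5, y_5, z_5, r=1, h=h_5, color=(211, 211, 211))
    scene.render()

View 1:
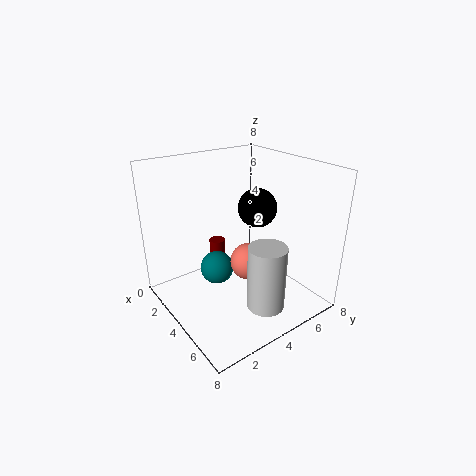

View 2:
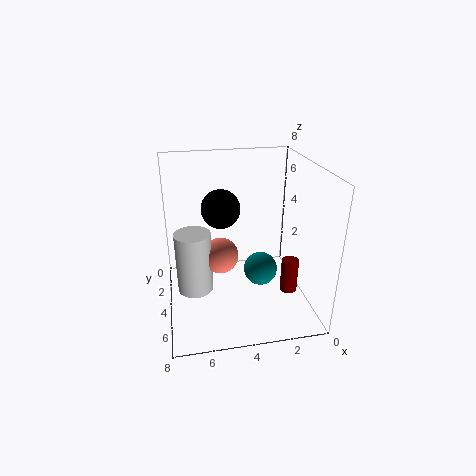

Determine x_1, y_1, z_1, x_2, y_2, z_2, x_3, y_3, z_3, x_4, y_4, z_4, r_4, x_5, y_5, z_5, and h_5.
x_1 = 5; y_1 = 4; z_1 = 3; x_2 = 5; y_2 = 4.5; z_2 = 6; x_3 = 2.5; y_3 = 3.5; z_3 = 1.5; x_4 = 1; y_4 = 4.5; z_4 = 0.5; r_4 = 0.5; x_5 = 6.5; y_5 = 4; z_5 = 1; h_5 = 3.5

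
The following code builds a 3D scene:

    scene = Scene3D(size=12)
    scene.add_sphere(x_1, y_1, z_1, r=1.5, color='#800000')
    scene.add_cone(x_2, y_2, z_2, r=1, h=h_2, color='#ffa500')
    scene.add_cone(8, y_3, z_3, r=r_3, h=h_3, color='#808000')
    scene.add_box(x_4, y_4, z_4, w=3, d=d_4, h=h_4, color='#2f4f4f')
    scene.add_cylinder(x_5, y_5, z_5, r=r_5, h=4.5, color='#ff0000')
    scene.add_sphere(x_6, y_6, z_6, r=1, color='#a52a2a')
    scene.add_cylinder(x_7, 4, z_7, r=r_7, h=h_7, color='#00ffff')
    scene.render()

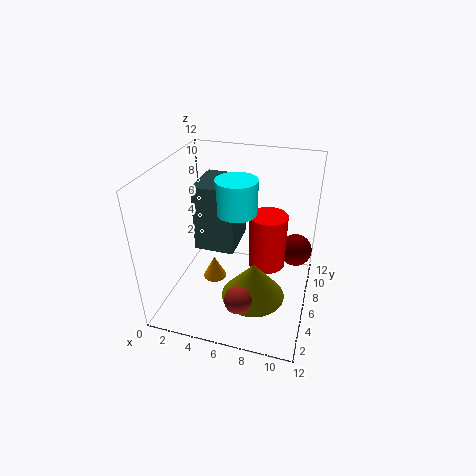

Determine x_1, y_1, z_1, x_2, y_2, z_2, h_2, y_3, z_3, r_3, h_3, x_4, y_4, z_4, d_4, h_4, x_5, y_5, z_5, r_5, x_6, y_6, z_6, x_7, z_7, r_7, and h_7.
x_1 = 10.5
y_1 = 10
z_1 = 3
x_2 = 4
y_2 = 5.5
z_2 = 2
h_2 = 2
y_3 = 3.5
z_3 = 2.5
r_3 = 2.5
h_3 = 3
x_4 = 3.5
y_4 = 3
z_4 = 6.5
d_4 = 3.5
h_4 = 5
x_5 = 8.5
y_5 = 6
z_5 = 4
r_5 = 1.5
x_6 = 7.5
y_6 = 1
z_6 = 4
x_7 = 6.5
z_7 = 9.5
r_7 = 1.5
h_7 = 2.5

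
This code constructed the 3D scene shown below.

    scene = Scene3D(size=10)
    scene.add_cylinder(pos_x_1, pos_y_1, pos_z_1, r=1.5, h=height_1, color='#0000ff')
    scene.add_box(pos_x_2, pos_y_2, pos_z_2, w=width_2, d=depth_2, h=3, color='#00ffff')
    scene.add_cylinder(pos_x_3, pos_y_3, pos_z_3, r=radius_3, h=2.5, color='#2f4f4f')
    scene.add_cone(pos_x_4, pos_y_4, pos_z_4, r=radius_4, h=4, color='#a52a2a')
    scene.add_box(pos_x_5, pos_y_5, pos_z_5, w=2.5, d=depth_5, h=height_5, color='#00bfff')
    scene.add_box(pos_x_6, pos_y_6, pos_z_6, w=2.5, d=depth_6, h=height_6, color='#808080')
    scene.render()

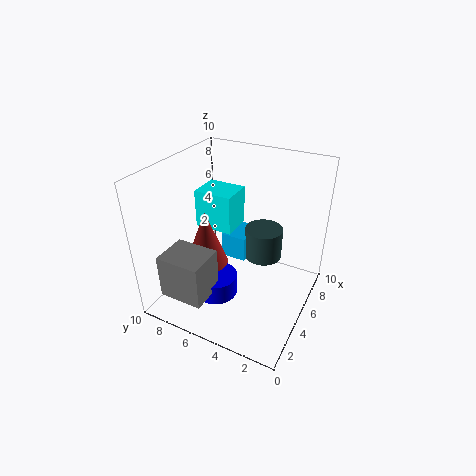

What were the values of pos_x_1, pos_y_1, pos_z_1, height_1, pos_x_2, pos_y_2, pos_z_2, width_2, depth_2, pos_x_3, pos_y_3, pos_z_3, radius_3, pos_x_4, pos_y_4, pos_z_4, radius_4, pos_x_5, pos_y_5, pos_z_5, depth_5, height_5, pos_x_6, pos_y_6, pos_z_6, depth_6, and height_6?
pos_x_1 = 3.5, pos_y_1 = 6, pos_z_1 = 1, height_1 = 1.5, pos_x_2 = 6.5, pos_y_2 = 6.5, pos_z_2 = 4, width_2 = 2.5, depth_2 = 3, pos_x_3 = 8.5, pos_y_3 = 4.5, pos_z_3 = 1.5, radius_3 = 1.5, pos_x_4 = 4, pos_y_4 = 7, pos_z_4 = 3, radius_4 = 1.5, pos_x_5 = 7, pos_y_5 = 5.5, pos_z_5 = 1.5, depth_5 = 2, height_5 = 2, pos_x_6 = 0.5, pos_y_6 = 5.5, pos_z_6 = 2, depth_6 = 3, height_6 = 3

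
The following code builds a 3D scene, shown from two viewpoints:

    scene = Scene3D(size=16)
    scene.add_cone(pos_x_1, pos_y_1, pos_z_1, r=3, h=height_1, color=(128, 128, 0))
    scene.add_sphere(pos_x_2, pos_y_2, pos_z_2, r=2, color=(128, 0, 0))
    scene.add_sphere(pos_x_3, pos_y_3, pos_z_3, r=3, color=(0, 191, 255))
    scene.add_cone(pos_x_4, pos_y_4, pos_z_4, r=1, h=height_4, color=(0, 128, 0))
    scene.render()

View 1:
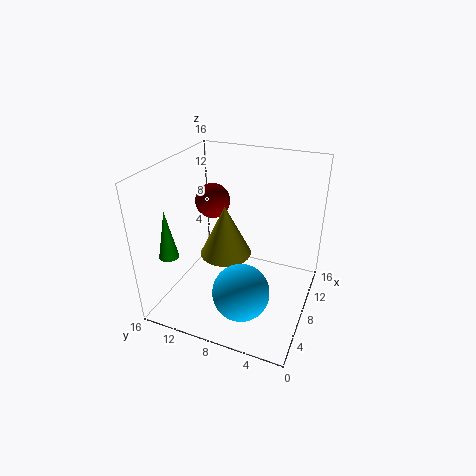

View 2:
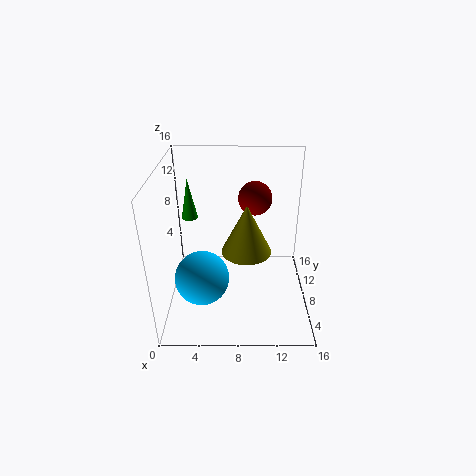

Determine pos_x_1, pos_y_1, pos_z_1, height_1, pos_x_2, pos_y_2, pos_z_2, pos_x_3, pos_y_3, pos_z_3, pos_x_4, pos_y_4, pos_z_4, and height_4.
pos_x_1 = 9
pos_y_1 = 10
pos_z_1 = 5
height_1 = 6
pos_x_2 = 10
pos_y_2 = 12
pos_z_2 = 11
pos_x_3 = 4
pos_y_3 = 6
pos_z_3 = 4
pos_x_4 = 2
pos_y_4 = 13
pos_z_4 = 8
height_4 = 5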